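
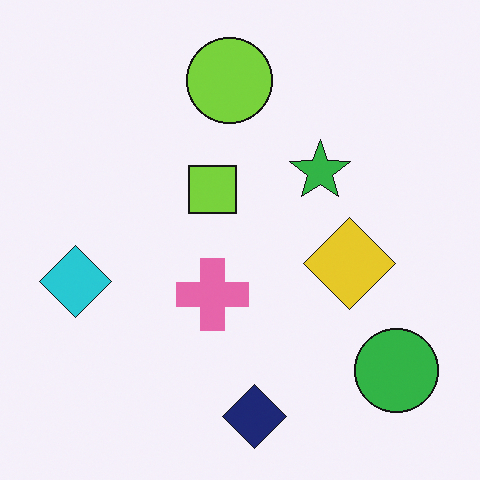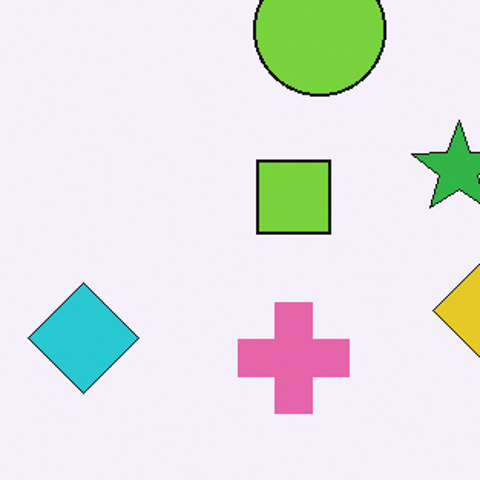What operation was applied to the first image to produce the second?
It was cropped to a modestly smaller region and rescaled.

The visible shapes are larger and the field of view is narrower; shapes near the original edges may be partly or wholly outside the frame — a crop-and-rescale.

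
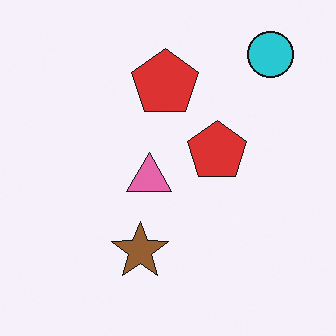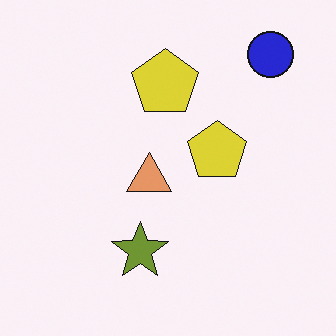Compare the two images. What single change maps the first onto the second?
Hue-shifted by a small amount.

Every shape's color has rotated by the same amount around the hue wheel — a uniform hue shift.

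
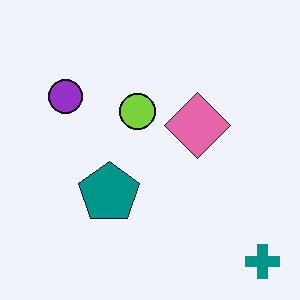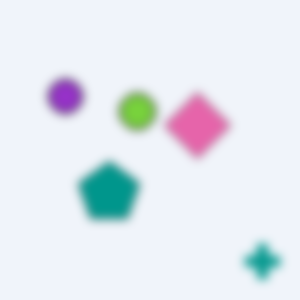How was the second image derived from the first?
This is the original image strongly gaussian-blurred.

Shape edges and outlines are uniformly softened across the whole image.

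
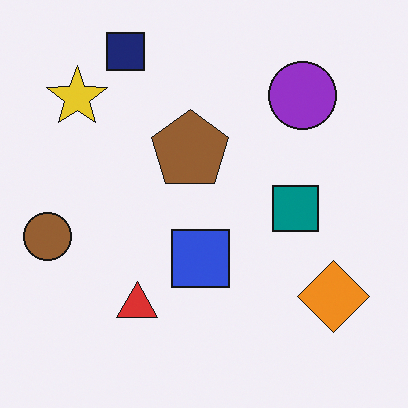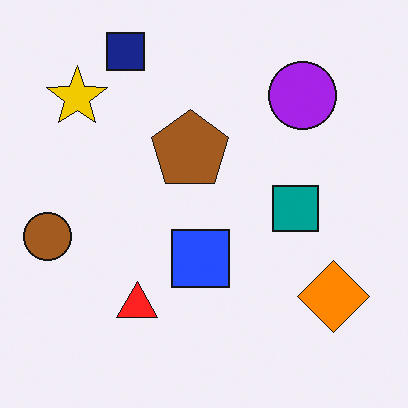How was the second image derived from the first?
The transformation is: slightly oversaturated.

All colors are more vivid — a global saturation change.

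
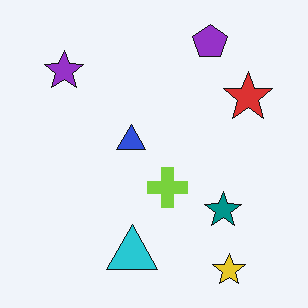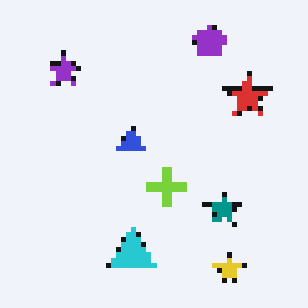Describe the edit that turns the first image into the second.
This is the original image lightly pixelated (a mild mosaic effect).

Shapes are reduced to large square blocks; fine edges and outlines are lost — a downscale-then-upscale (mosaic) effect.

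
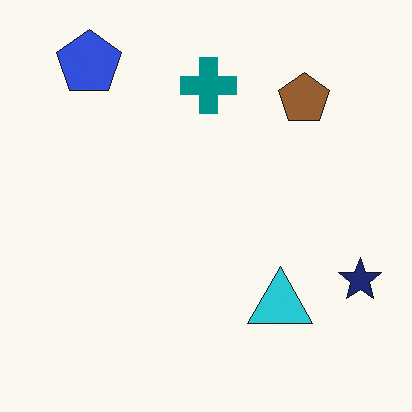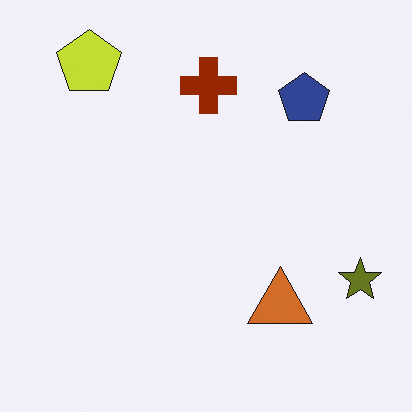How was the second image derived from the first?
This is the original image hue-shifted through roughly half the color wheel.

Every shape's color has rotated by the same amount around the hue wheel — a uniform hue shift.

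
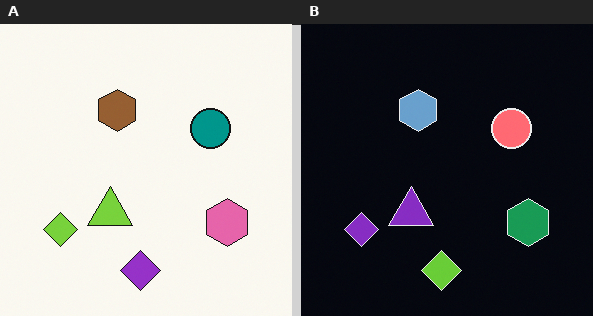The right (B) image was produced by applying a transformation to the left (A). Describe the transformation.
Color-inverted (negative).

The light background has become dark and every shape's color is its complement — a photographic negative.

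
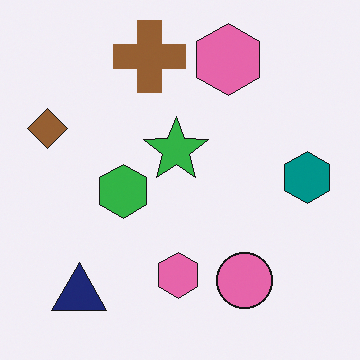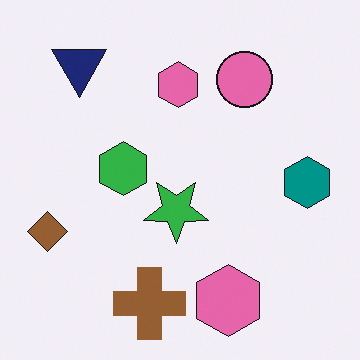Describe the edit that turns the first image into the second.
The transformation is: flipped vertically (top ↔ bottom).

The brown cross is in the top of the first image and the bottom of the second — shapes on opposite sides of the horizontal midline have swapped in a mirror flip.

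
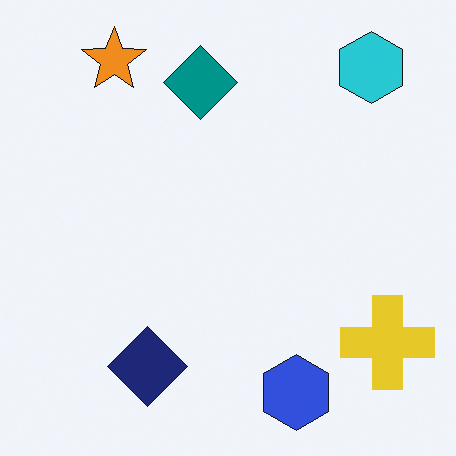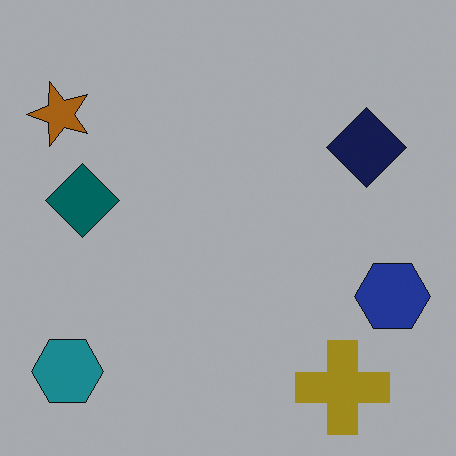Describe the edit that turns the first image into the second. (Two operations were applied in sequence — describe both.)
The transformation is: transposed (reflected across the top-left ↔ bottom-right diagonal), then substantially darkened.

Shapes have swapped their row and column positions — what was in the top-right is now in the bottom-left — a diagonal reflection. Every pixel — background and shapes alike — is uniformly darkened.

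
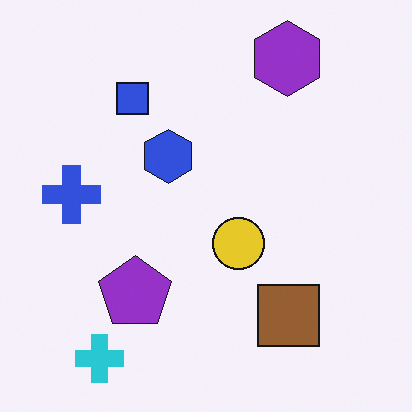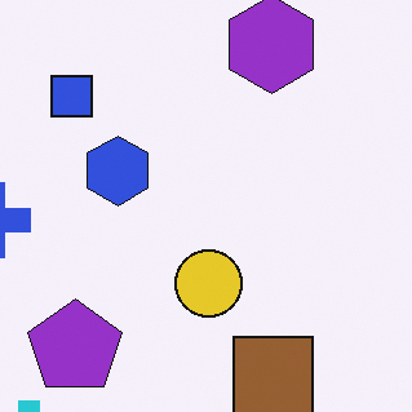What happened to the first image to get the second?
This is the original image cropped to a modestly smaller region and rescaled.

The visible shapes are larger and the field of view is narrower; shapes near the original edges may be partly or wholly outside the frame — a crop-and-rescale.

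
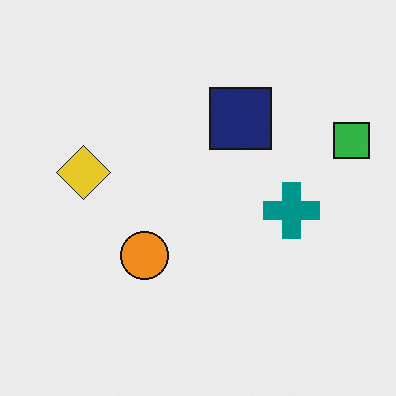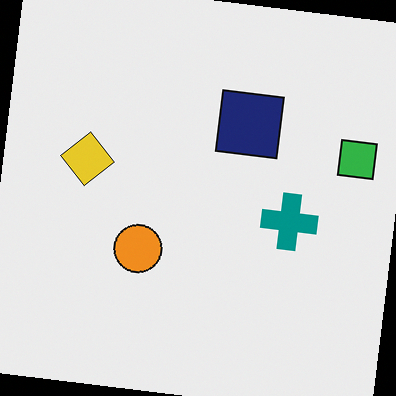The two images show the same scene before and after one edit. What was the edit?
Rotated clockwise by a few degrees.

Every shape is tilted by the same angle and the image corners show triangular fill wedges — a whole-image rotation by a non-right angle.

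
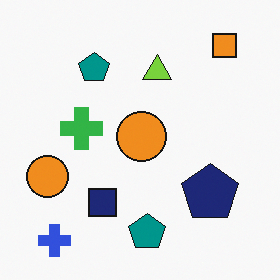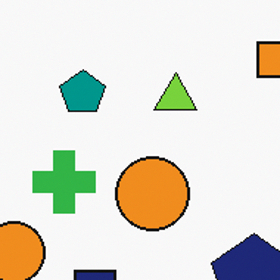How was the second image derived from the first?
The second image is the first cropped to a modestly smaller region and rescaled.

The visible shapes are larger and the field of view is narrower; shapes near the original edges may be partly or wholly outside the frame — a crop-and-rescale.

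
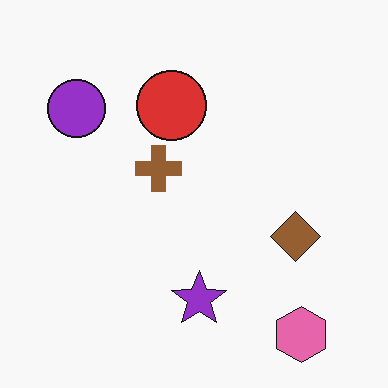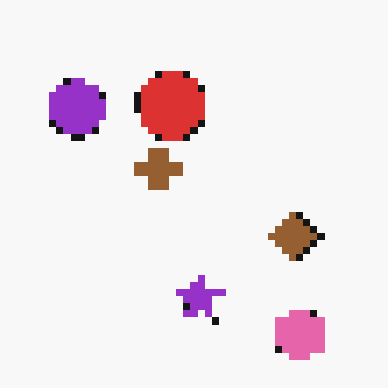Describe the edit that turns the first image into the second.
Moderately pixelated.

Shapes are reduced to large square blocks; fine edges and outlines are lost — a downscale-then-upscale (mosaic) effect.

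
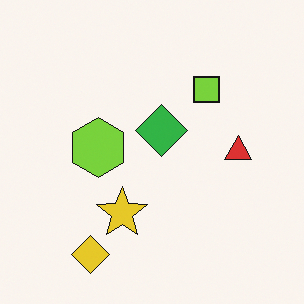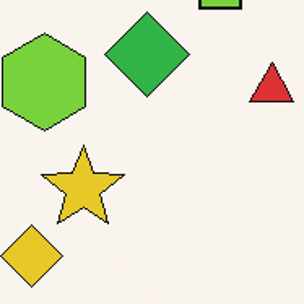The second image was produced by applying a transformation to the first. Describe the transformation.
The image was cropped to a noticeably smaller region and rescaled.

The visible shapes are larger and the field of view is narrower; shapes near the original edges may be partly or wholly outside the frame — a crop-and-rescale.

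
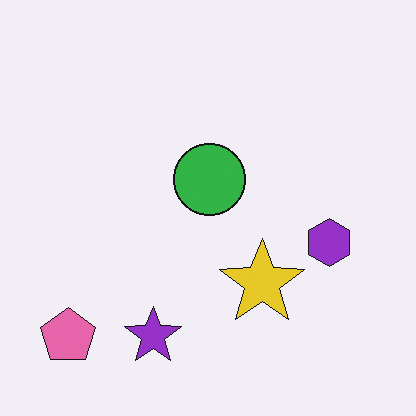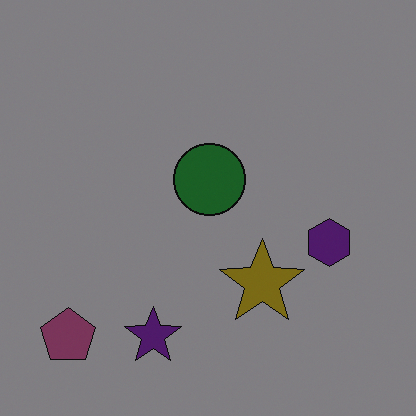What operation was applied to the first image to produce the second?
It was substantially darkened.

Every pixel — background and shapes alike — is uniformly darkened.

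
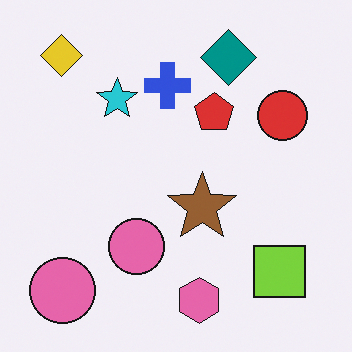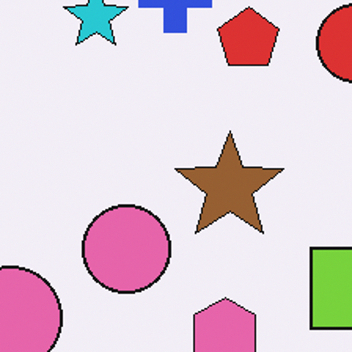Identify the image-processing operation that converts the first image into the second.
Cropped slightly and scaled back up.

The visible shapes are larger and the field of view is narrower; shapes near the original edges may be partly or wholly outside the frame — a crop-and-rescale.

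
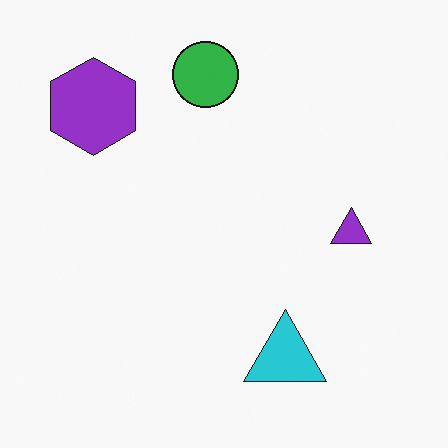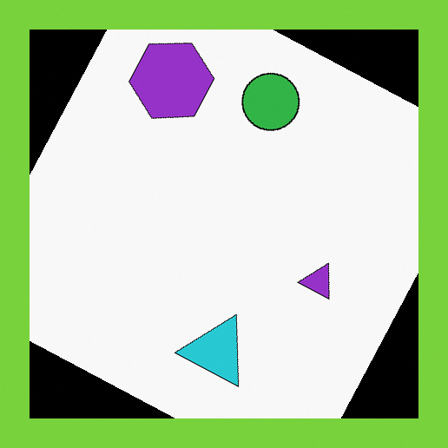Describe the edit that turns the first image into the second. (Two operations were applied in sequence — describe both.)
Rotated clockwise by a moderate amount, then framed with a lime border.

Every shape is tilted by the same angle and the image corners show triangular fill wedges — a whole-image rotation by a non-right angle. A solid lime frame runs around the edge of the second image, with the content slightly shrunk inside it.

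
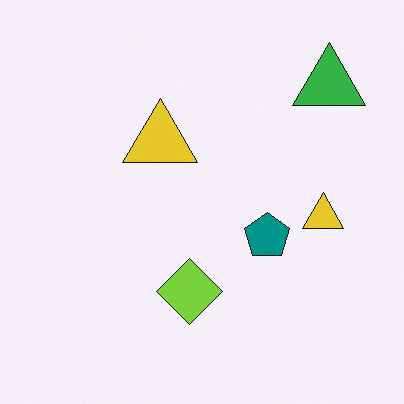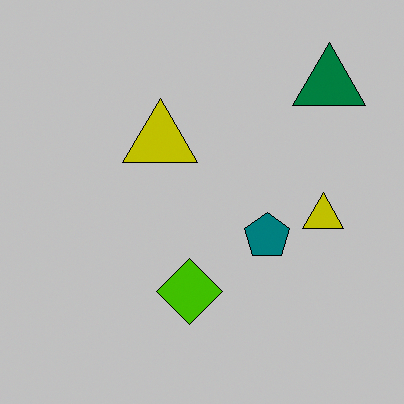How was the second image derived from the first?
The transformation is: aggressively posterized.

Each flat color has snapped to a coarser quantized level — most visibly, the near-white background has dropped to a flat grey.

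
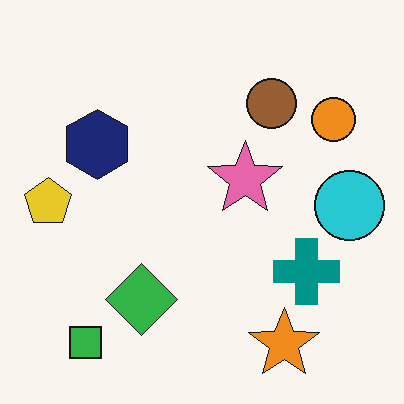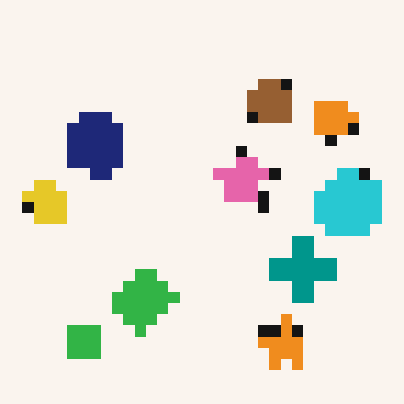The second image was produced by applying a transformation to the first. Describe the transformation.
The transformation is: heavily pixelated into large blocks.

Shapes are reduced to large square blocks; fine edges and outlines are lost — a downscale-then-upscale (mosaic) effect.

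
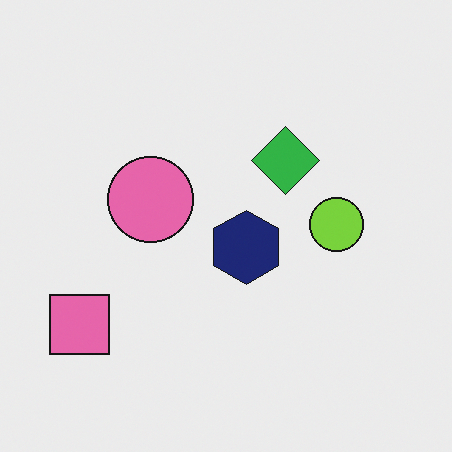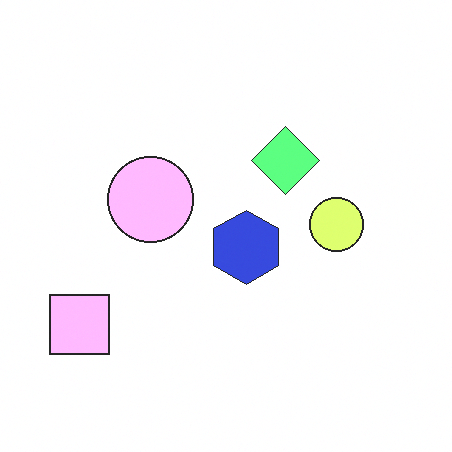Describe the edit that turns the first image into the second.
Noticeably brightened.

Every pixel — background and shapes alike — is uniformly brightened.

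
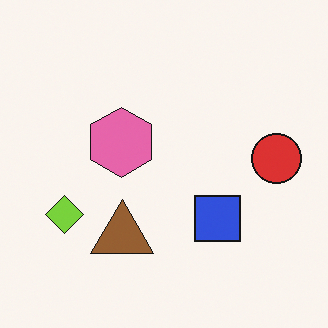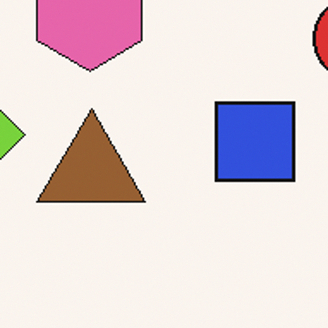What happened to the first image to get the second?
The transformation is: cropped tightly and scaled back up.

The visible shapes are larger and the field of view is narrower; shapes near the original edges may be partly or wholly outside the frame — a crop-and-rescale.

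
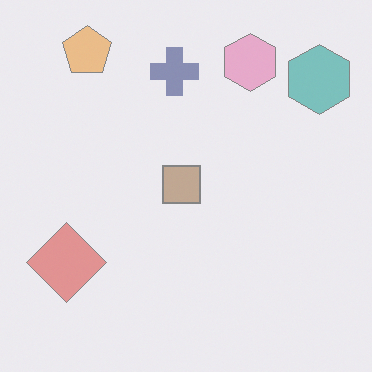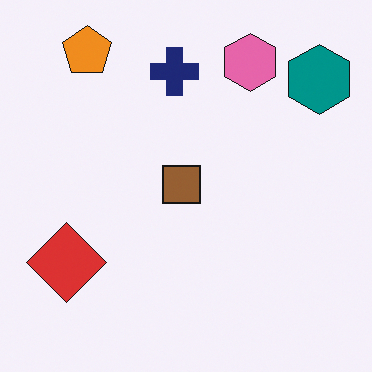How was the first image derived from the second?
Washed out (contrast reduced).

Tones are pushed toward mid-grey across the whole image — a global contrast change.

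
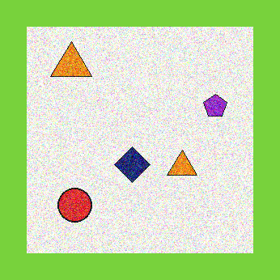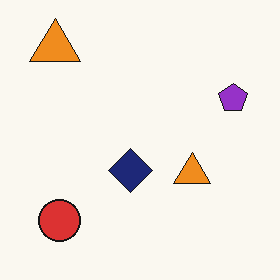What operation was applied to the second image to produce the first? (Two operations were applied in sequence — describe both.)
The first image is the second degraded with heavy additive noise, then framed with a lime border.

Random speckle covers the whole image, including the flat background. A solid lime frame runs around the edge of the first image, with the content slightly shrunk inside it.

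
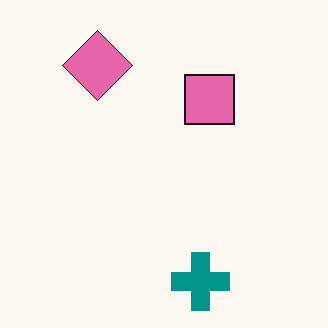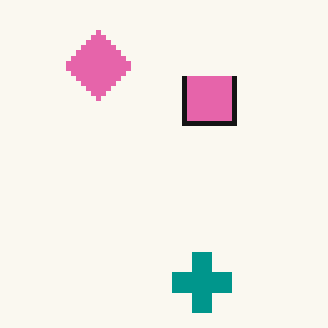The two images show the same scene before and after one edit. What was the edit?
It was lightly pixelated (a mild mosaic effect).

Shapes are reduced to large square blocks; fine edges and outlines are lost — a downscale-then-upscale (mosaic) effect.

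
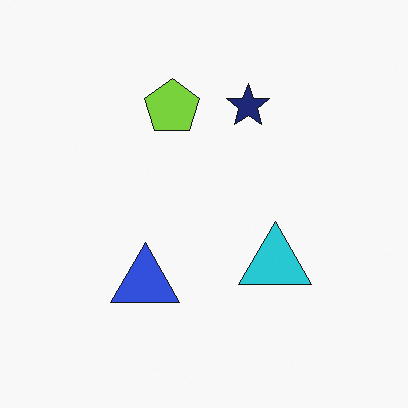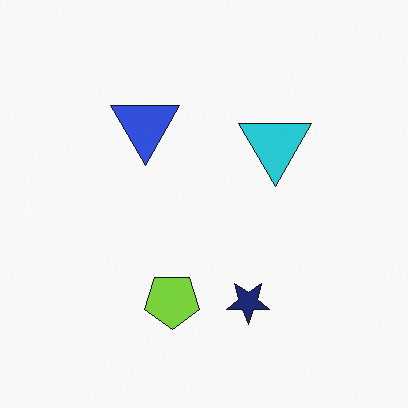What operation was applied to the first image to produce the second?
The image was flipped vertically (top ↔ bottom).

The navy star is in the top of the first image and the bottom of the second — shapes on opposite sides of the horizontal midline have swapped in a mirror flip.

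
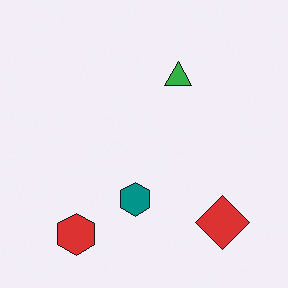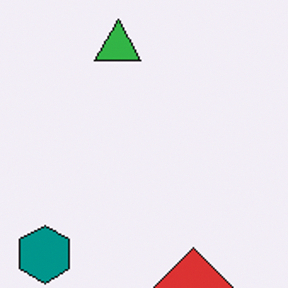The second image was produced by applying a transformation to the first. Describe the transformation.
Cropped to a noticeably smaller region and rescaled.

The visible shapes are larger and the field of view is narrower; shapes near the original edges may be partly or wholly outside the frame — a crop-and-rescale.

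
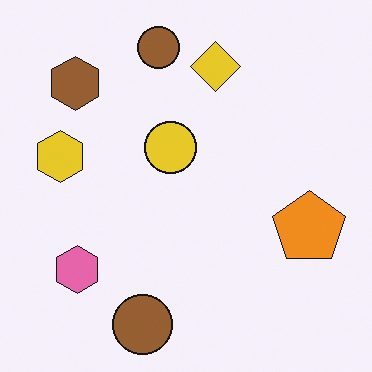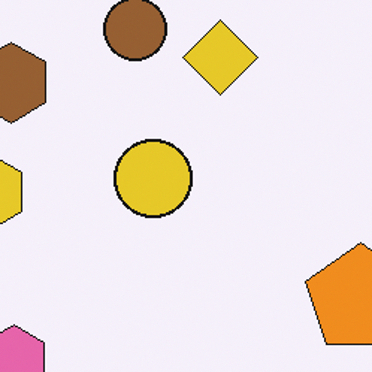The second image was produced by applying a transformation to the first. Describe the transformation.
It was cropped slightly and scaled back up.

The visible shapes are larger and the field of view is narrower; shapes near the original edges may be partly or wholly outside the frame — a crop-and-rescale.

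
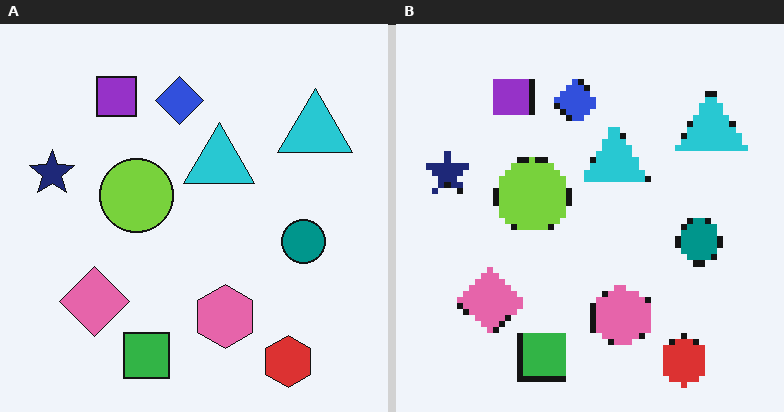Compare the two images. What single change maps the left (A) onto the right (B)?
The image was moderately pixelated.

Shapes are reduced to large square blocks; fine edges and outlines are lost — a downscale-then-upscale (mosaic) effect.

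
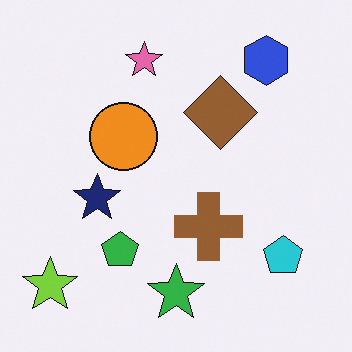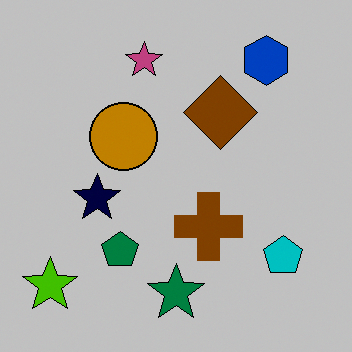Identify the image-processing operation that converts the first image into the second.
The transformation is: aggressively posterized.

Each flat color has snapped to a coarser quantized level — most visibly, the near-white background has dropped to a flat grey.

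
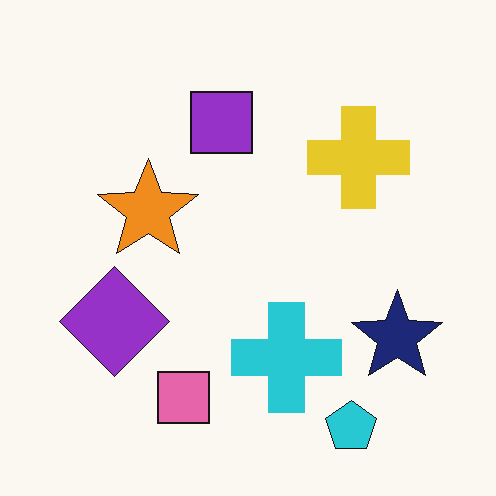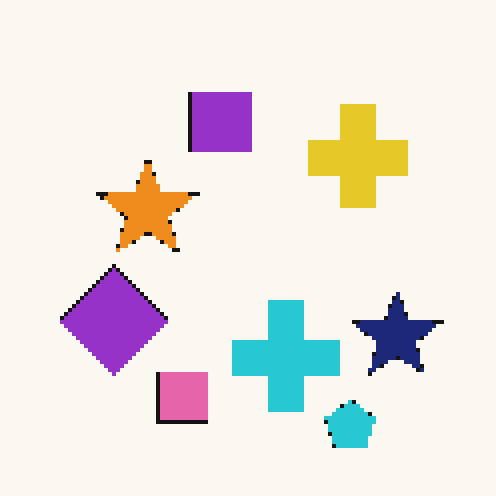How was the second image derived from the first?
It was mildly pixelated.

Shapes are reduced to large square blocks; fine edges and outlines are lost — a downscale-then-upscale (mosaic) effect.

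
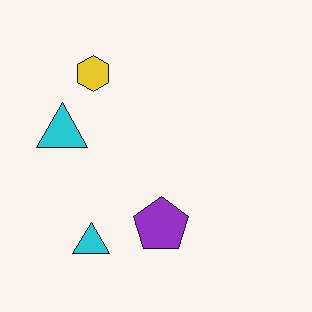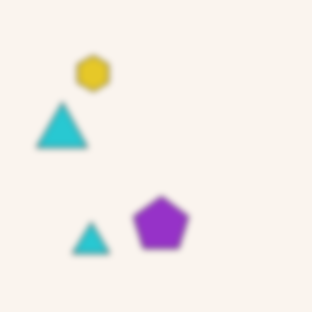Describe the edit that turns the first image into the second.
The transformation is: moderately blurred.

Shape edges and outlines are uniformly softened across the whole image.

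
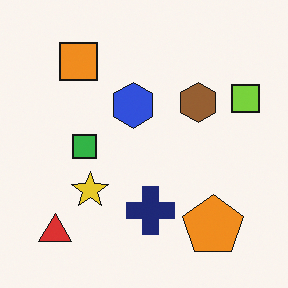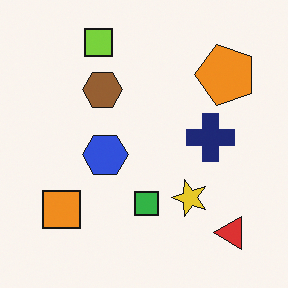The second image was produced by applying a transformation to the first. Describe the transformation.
The transformation is: rotated 90° counter-clockwise.

The red triangle sits in the bottom-left of the first image and the bottom-right of the second — consistent with a whole-image 90° counter-clockwise rotation.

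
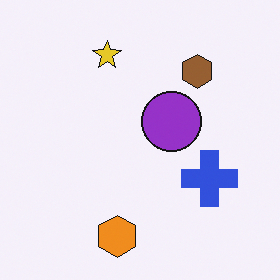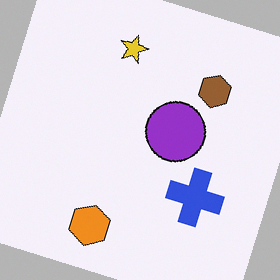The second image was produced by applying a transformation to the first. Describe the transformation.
The transformation is: rotated clockwise by a moderate amount.

Every shape is tilted by the same angle and the image corners show triangular fill wedges — a whole-image rotation by a non-right angle.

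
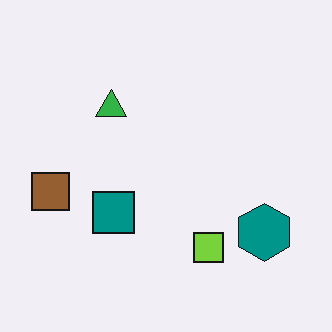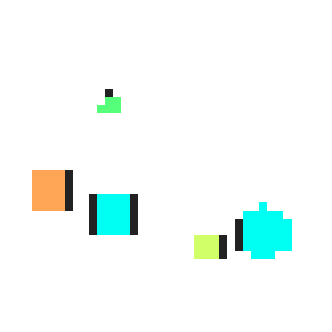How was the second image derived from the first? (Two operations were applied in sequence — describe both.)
Pixelated into visible square blocks, then substantially brightened.

Shapes are reduced to large square blocks; fine edges and outlines are lost — a downscale-then-upscale (mosaic) effect. Every pixel — background and shapes alike — is uniformly brightened.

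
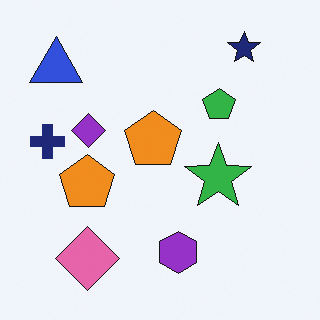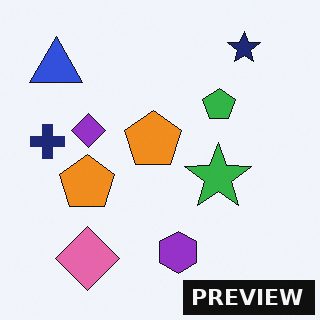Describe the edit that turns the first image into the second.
It was watermarked with the text "PREVIEW" in the lower-right corner.

A dark label reading "PREVIEW" appears in the lower-right corner.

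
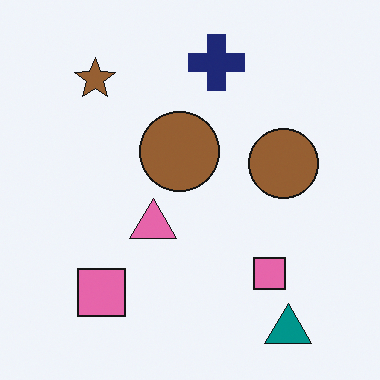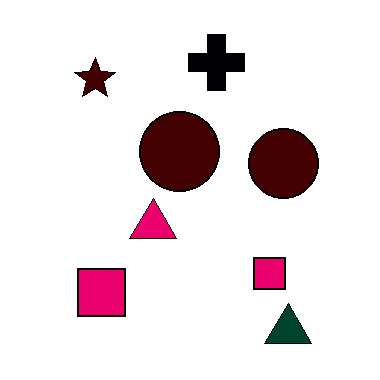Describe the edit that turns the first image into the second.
The transformation is: boosted in contrast.

Tones are pushed away from mid-grey across the whole image — a global contrast change.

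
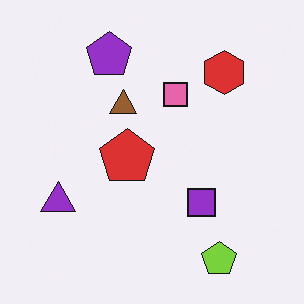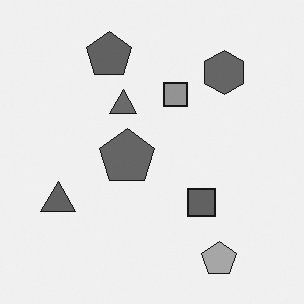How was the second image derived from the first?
It was converted to grayscale.

All color is removed — every shape is now a shade of grey.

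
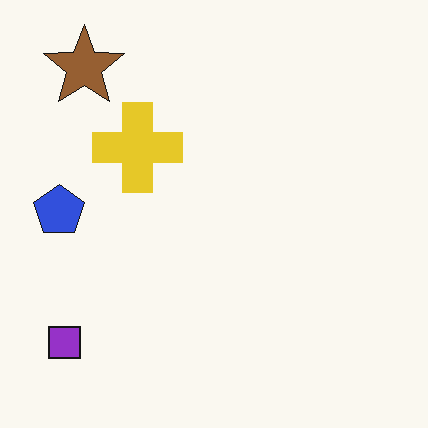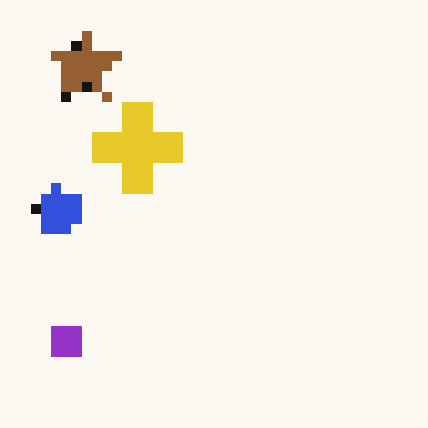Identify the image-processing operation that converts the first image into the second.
This is the original image heavily pixelated into large blocks.

Shapes are reduced to large square blocks; fine edges and outlines are lost — a downscale-then-upscale (mosaic) effect.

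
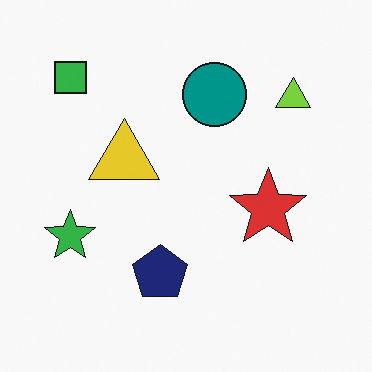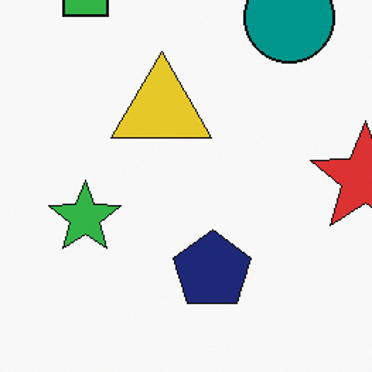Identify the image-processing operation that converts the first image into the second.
The second image is the first cropped to a modestly smaller region and rescaled.

The visible shapes are larger and the field of view is narrower; shapes near the original edges may be partly or wholly outside the frame — a crop-and-rescale.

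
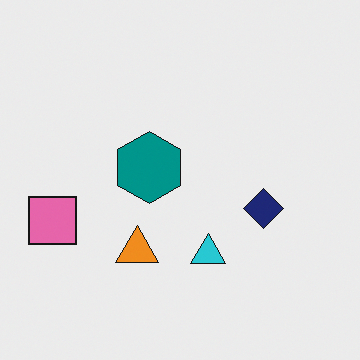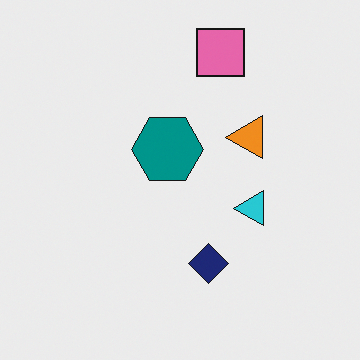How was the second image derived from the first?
The second image is the first transposed (reflected across the top-left ↔ bottom-right diagonal).

Shapes have swapped their row and column positions — what was in the top-right is now in the bottom-left — a diagonal reflection.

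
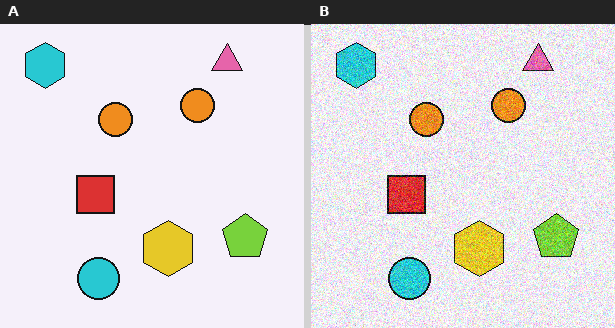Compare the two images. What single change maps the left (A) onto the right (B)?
This is the original image degraded with heavy additive noise.

Random speckle covers the whole image, including the flat background.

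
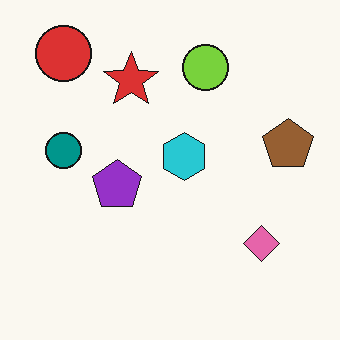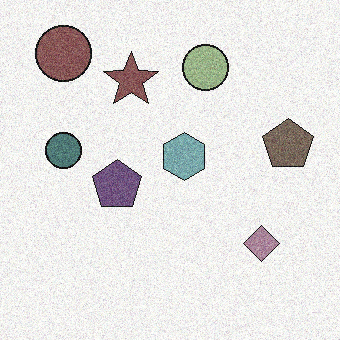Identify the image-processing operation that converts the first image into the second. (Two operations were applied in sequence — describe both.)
This is the original image degraded with moderate additive noise, then made much more muted (saturation change).

Random speckle covers the whole image, including the flat background. All colors are more muted and greyish — a global saturation change.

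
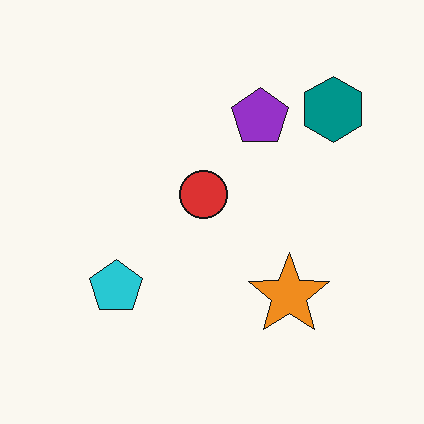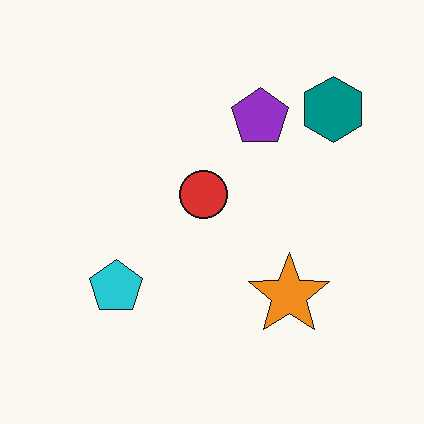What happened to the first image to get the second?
It was JPEG-compressed with visible artifacts.

Blocky 8×8 compression artifacts appear around shape edges and the flat background shows ringing — characteristic JPEG degradation.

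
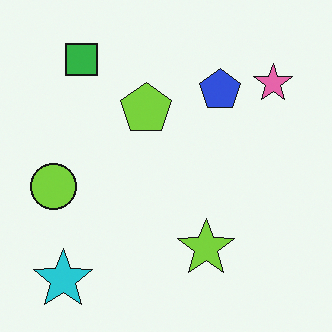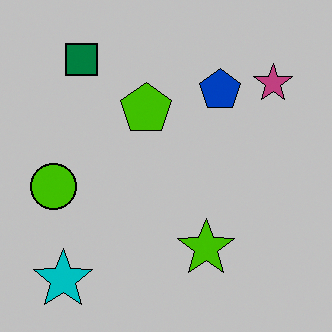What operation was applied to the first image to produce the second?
It was aggressively posterized.

Each flat color has snapped to a coarser quantized level — most visibly, the near-white background has dropped to a flat grey.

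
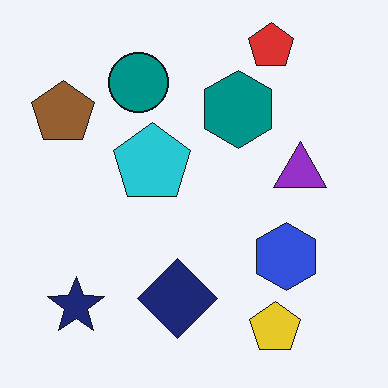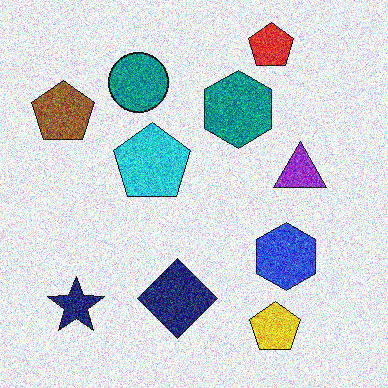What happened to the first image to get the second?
The second image is the first degraded with a thick layer of grain.

Random speckle covers the whole image, including the flat background.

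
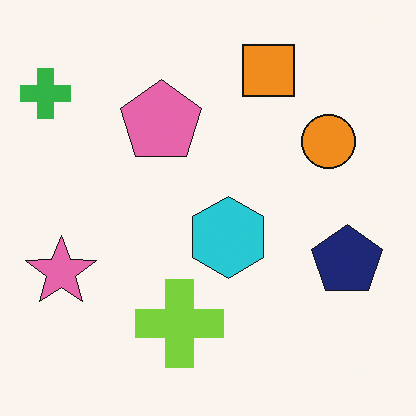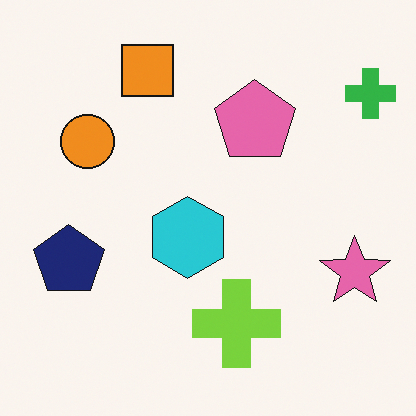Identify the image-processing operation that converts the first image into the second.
It was flipped horizontally (left ↔ right).

The green cross is in the top-left of the first image and the top-right of the second — shapes on opposite sides of the vertical midline have swapped in a mirror flip.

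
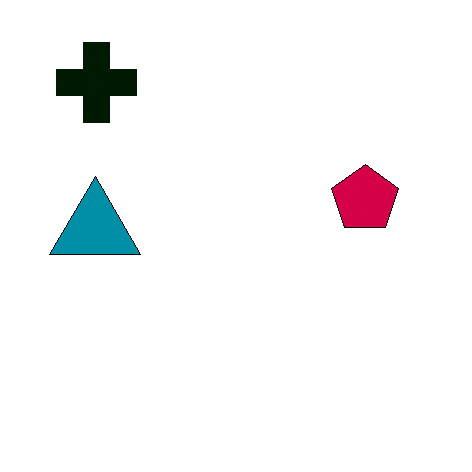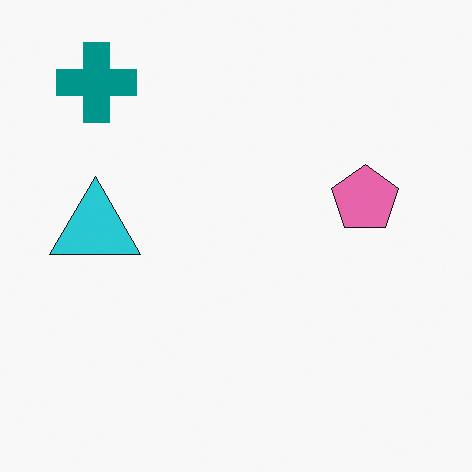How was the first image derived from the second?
It was boosted in contrast.

Tones are pushed away from mid-grey across the whole image — a global contrast change.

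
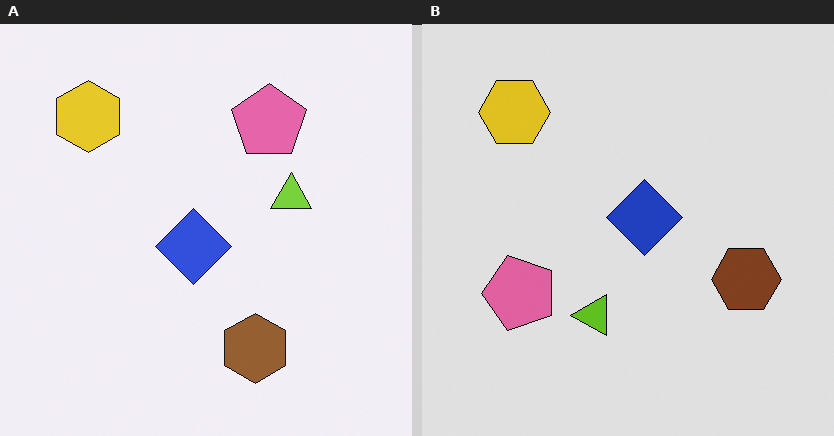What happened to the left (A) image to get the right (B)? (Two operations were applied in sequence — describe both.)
It was transposed (reflected across the top-left ↔ bottom-right diagonal), then posterized to a reduced palette.

Shapes have swapped their row and column positions — what was in the top-right is now in the bottom-left — a diagonal reflection. Each flat color has snapped to a coarser quantized level — most visibly, the near-white background has dropped to a flat grey.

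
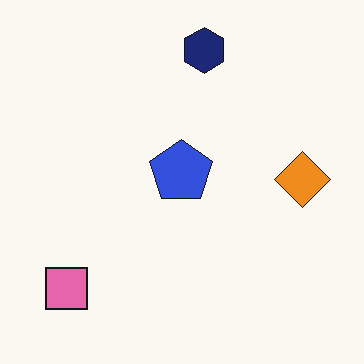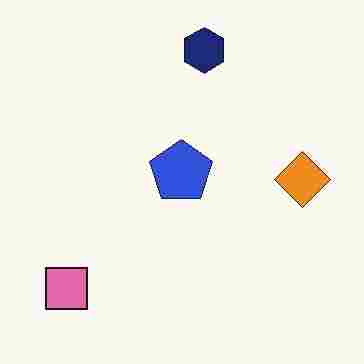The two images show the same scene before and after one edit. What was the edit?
The image was degraded with heavy JPEG compression.

Blocky 8×8 compression artifacts appear around shape edges and the flat background shows ringing — characteristic JPEG degradation.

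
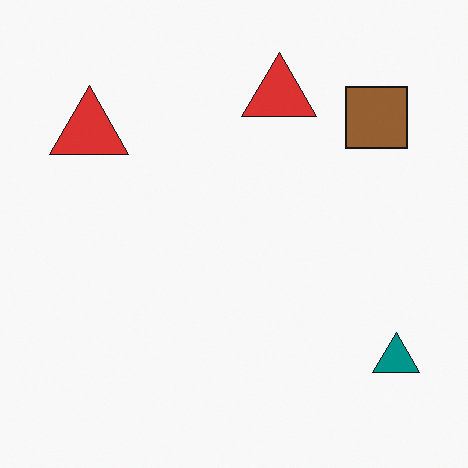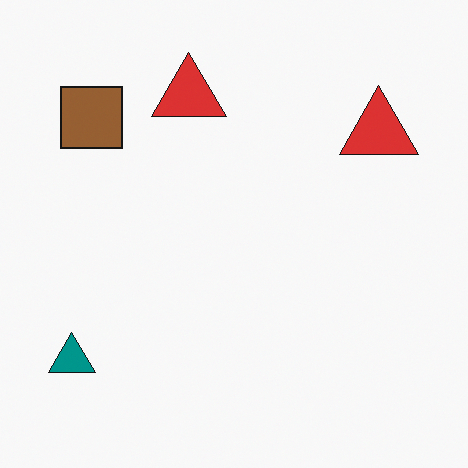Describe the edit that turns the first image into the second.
The transformation is: flipped horizontally (left ↔ right).

The teal triangle is in the bottom-right of the first image and the bottom-left of the second — shapes on opposite sides of the vertical midline have swapped in a mirror flip.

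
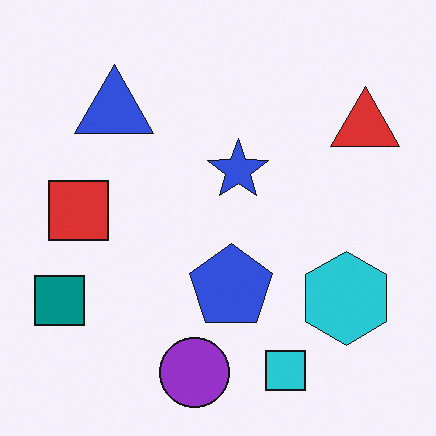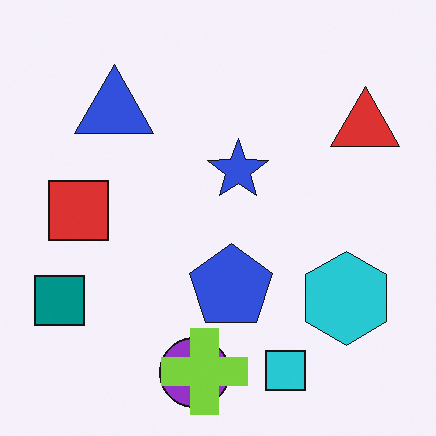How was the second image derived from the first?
Overlaid with an additional lime cross.

A lime cross appears in the second image that is absent from the first.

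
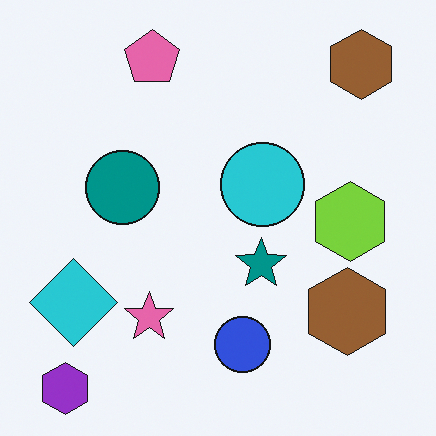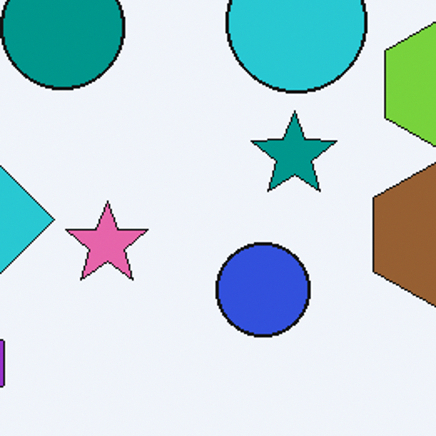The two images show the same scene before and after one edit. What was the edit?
It was cropped tightly and scaled back up.

The visible shapes are larger and the field of view is narrower; shapes near the original edges may be partly or wholly outside the frame — a crop-and-rescale.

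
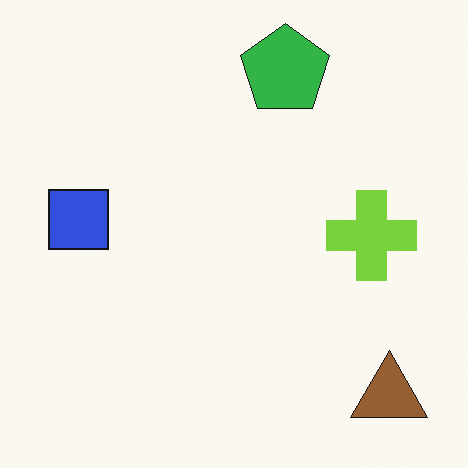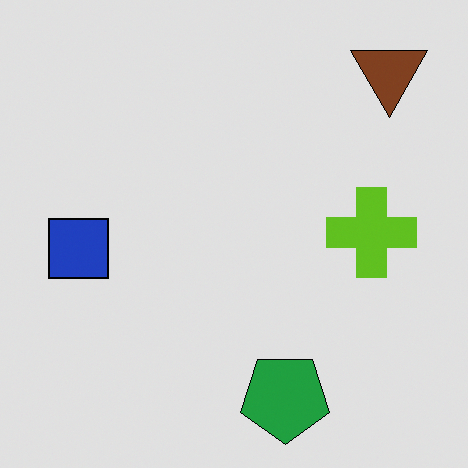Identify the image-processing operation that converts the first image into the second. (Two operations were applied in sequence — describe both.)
Flipped vertically (top ↔ bottom), then moderately posterized.

The green pentagon is in the top of the first image and the bottom of the second — shapes on opposite sides of the horizontal midline have swapped in a mirror flip. Each flat color has snapped to a coarser quantized level — most visibly, the near-white background has dropped to a flat grey.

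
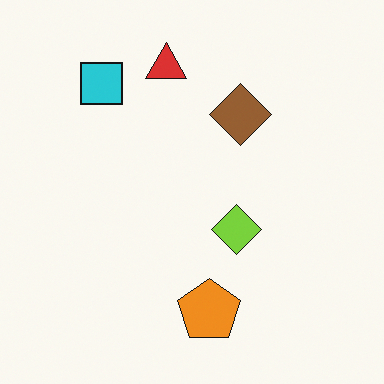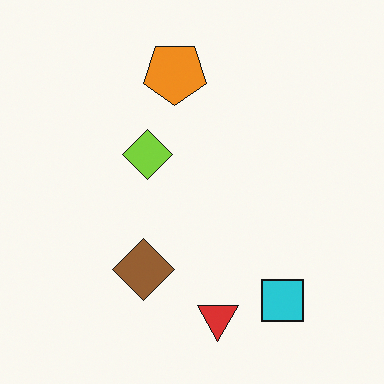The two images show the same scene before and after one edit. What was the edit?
Rotated 180°.

The cyan square sits in the top-left of the first image and the bottom-right of the second — consistent with a whole-image 180° rotation.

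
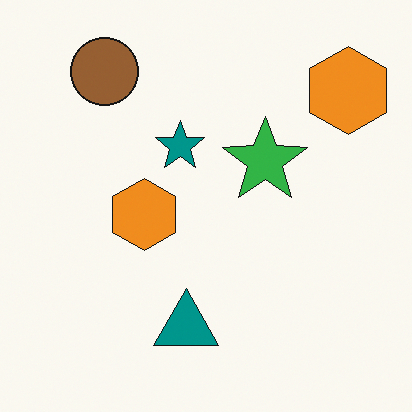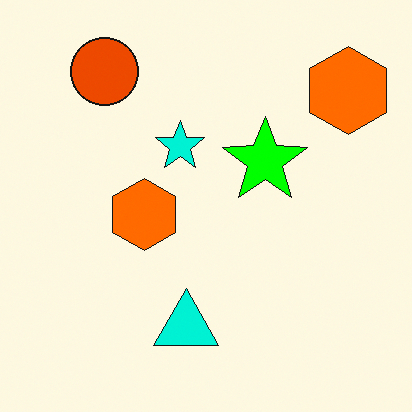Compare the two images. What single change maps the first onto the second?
Made much more vivid (saturation change).

All colors are more vivid — a global saturation change.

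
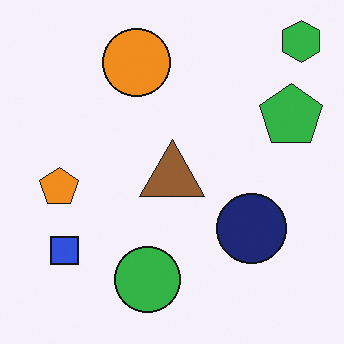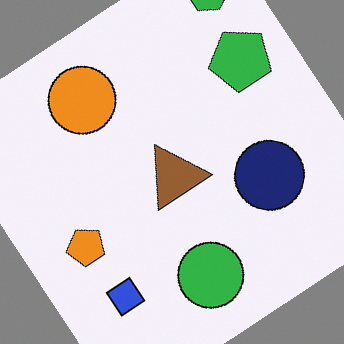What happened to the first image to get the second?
The second image is the first rotated counter-clockwise by a large amount — several tens of degrees.

Every shape is tilted by the same angle and the image corners show triangular fill wedges — a whole-image rotation by a non-right angle.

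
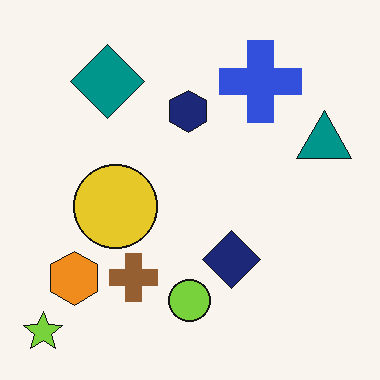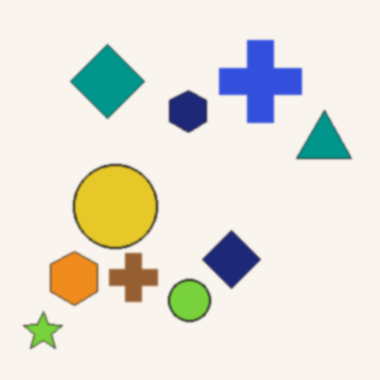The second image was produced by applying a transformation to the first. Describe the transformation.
Slightly softened.

Shape edges and outlines are uniformly softened across the whole image.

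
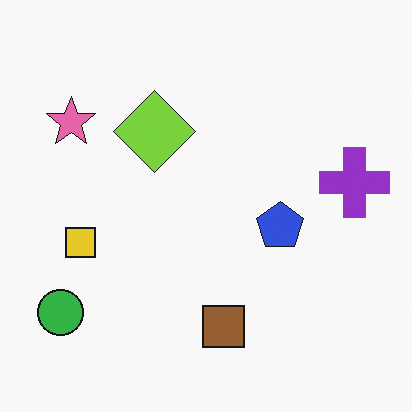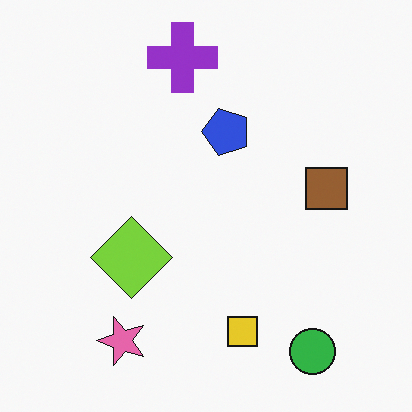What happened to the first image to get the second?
The image was rotated 90° counter-clockwise.

The green circle sits in the bottom-left of the first image and the bottom-right of the second — consistent with a whole-image 90° counter-clockwise rotation.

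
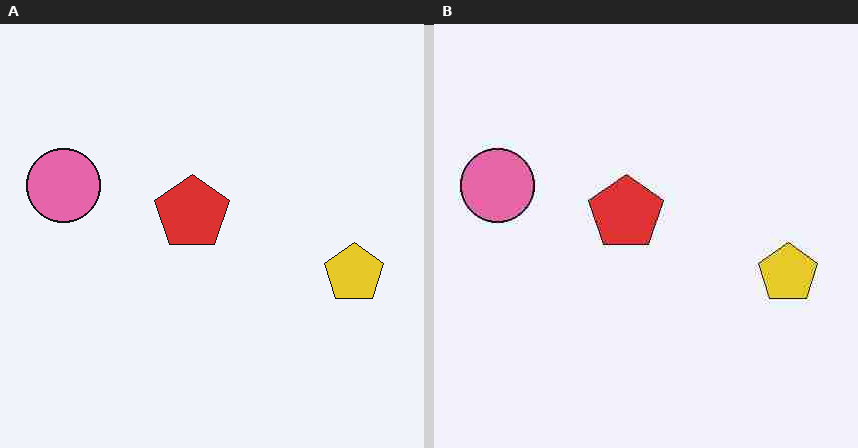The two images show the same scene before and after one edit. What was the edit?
The image was degraded with heavy JPEG compression.

Blocky 8×8 compression artifacts appear around shape edges and the flat background shows ringing — characteristic JPEG degradation.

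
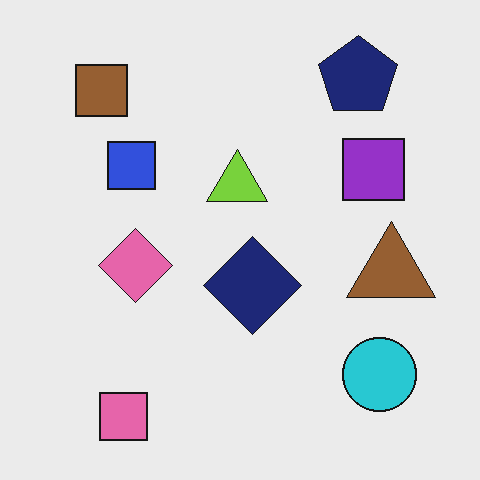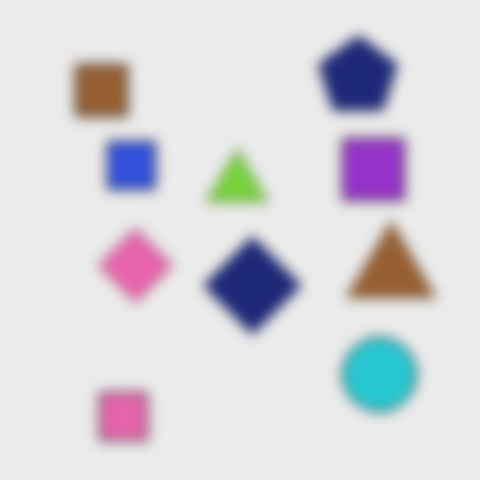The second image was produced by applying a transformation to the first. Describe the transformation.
The image was strongly gaussian-blurred.

Shape edges and outlines are uniformly softened across the whole image.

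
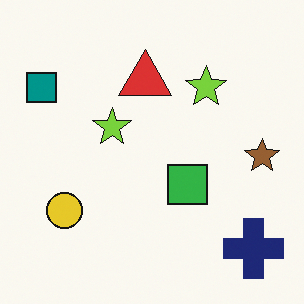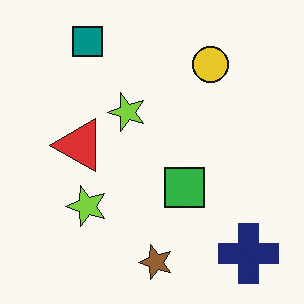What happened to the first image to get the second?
It was transposed (reflected across the top-left ↔ bottom-right diagonal).

Shapes have swapped their row and column positions — what was in the top-right is now in the bottom-left — a diagonal reflection.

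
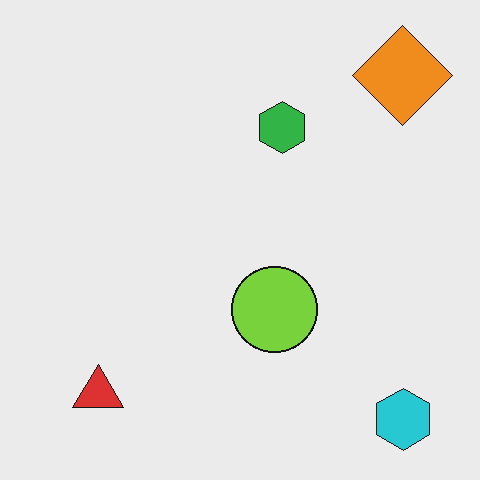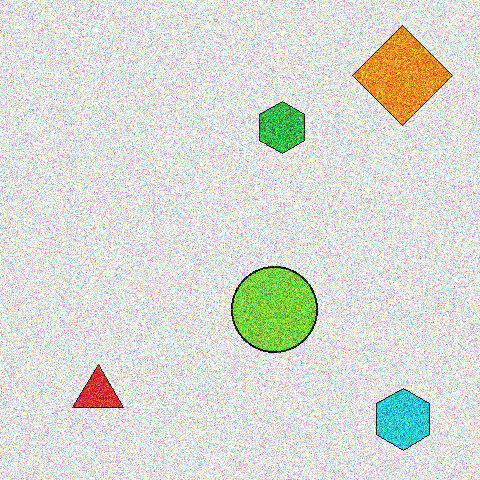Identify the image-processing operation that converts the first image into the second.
This is the original image degraded with heavy additive noise.

Random speckle covers the whole image, including the flat background.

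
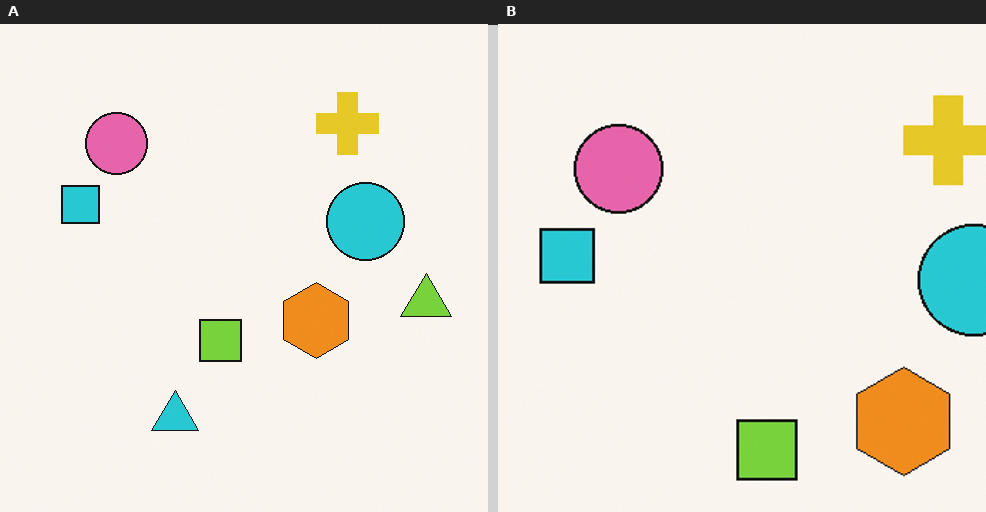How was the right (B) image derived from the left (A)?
This is the original image cropped slightly and scaled back up.

The visible shapes are larger and the field of view is narrower; shapes near the original edges may be partly or wholly outside the frame — a crop-and-rescale.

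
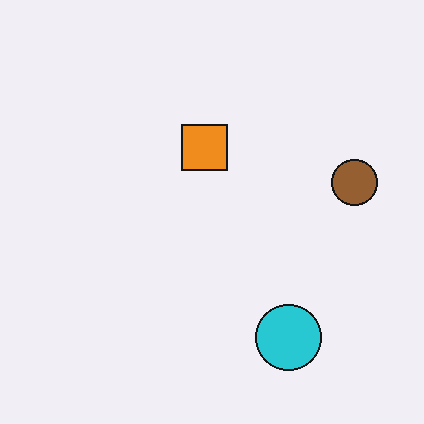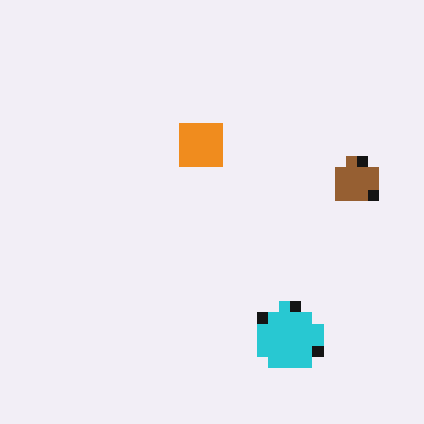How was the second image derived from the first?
The transformation is: heavily pixelated into large blocks.

Shapes are reduced to large square blocks; fine edges and outlines are lost — a downscale-then-upscale (mosaic) effect.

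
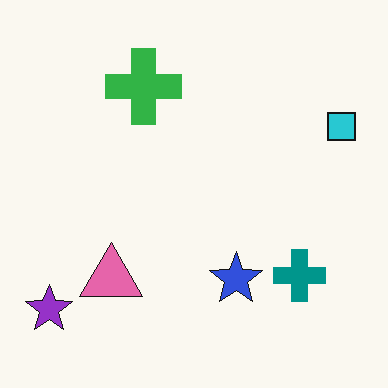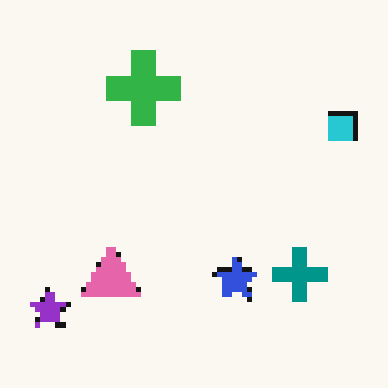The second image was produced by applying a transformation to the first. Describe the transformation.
Lightly pixelated (a mild mosaic effect).

Shapes are reduced to large square blocks; fine edges and outlines are lost — a downscale-then-upscale (mosaic) effect.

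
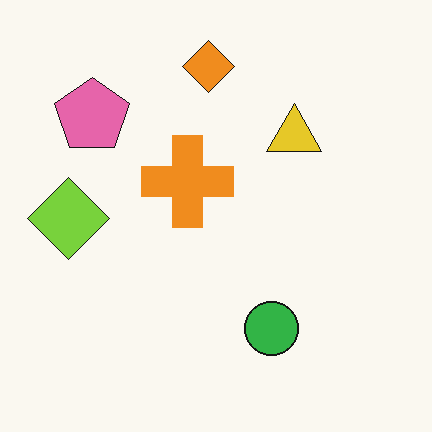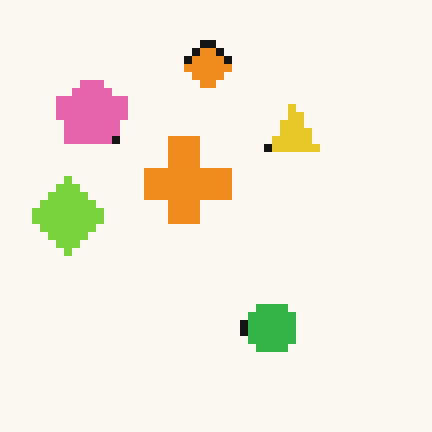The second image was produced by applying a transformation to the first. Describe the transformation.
It was pixelated into visible square blocks.

Shapes are reduced to large square blocks; fine edges and outlines are lost — a downscale-then-upscale (mosaic) effect.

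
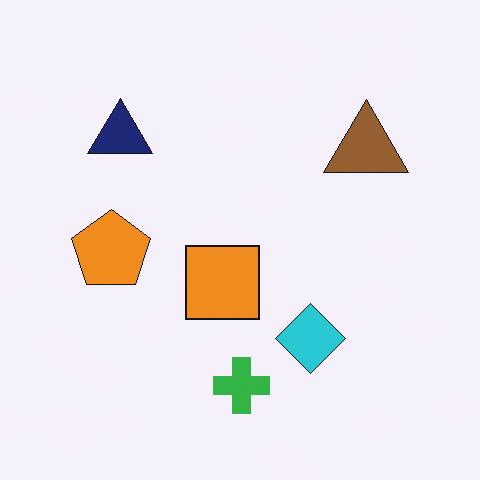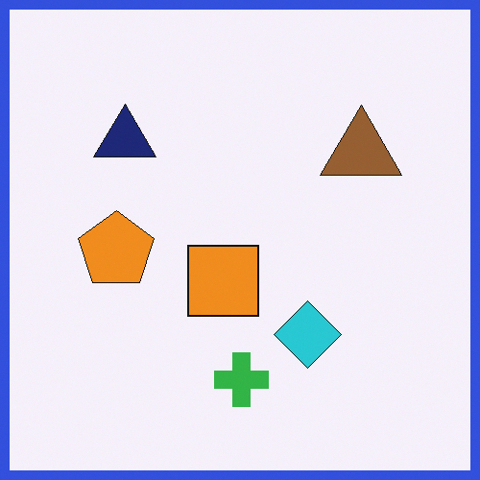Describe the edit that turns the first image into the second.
Framed with a blue border.

A solid blue frame runs around the edge of the second image, with the content slightly shrunk inside it.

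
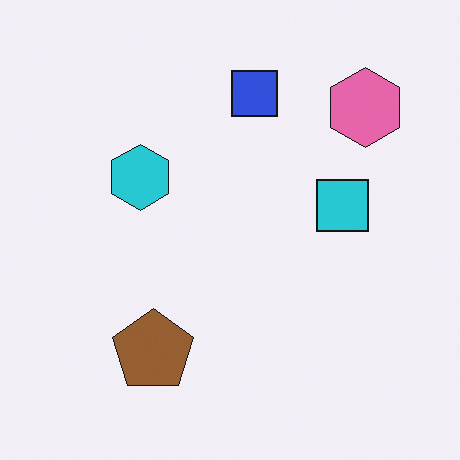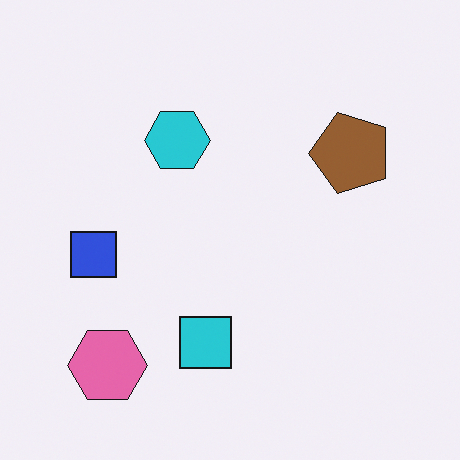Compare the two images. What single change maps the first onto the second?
This is the original image transposed (reflected across the top-left ↔ bottom-right diagonal).

Shapes have swapped their row and column positions — what was in the top-right is now in the bottom-left — a diagonal reflection.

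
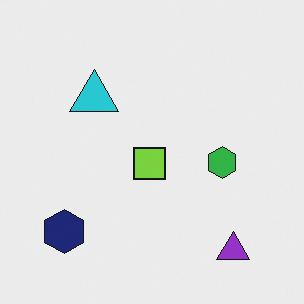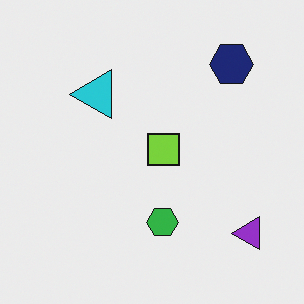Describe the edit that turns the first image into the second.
Transposed (reflected across the top-left ↔ bottom-right diagonal).

Shapes have swapped their row and column positions — what was in the top-right is now in the bottom-left — a diagonal reflection.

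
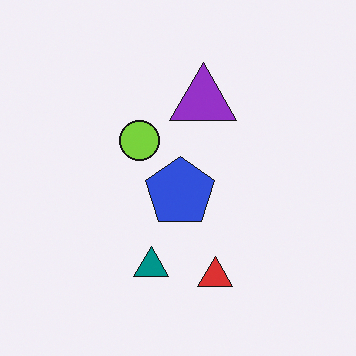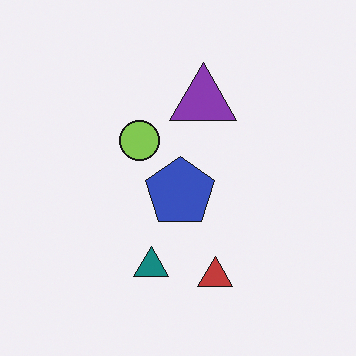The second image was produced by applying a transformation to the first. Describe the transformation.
It was slightly desaturated.

All colors are more muted and greyish — a global saturation change.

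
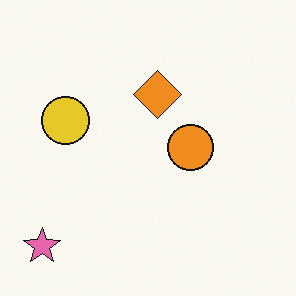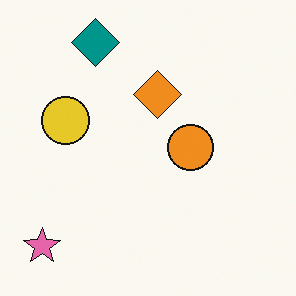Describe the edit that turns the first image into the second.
It was overlaid with an additional teal diamond.

A teal diamond appears in the second image that is absent from the first.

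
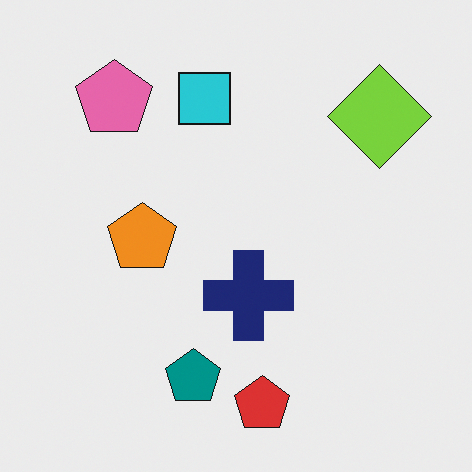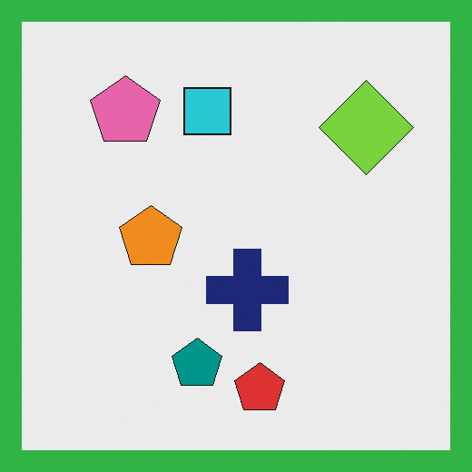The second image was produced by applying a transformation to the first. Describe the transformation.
Framed with a green border.

A solid green frame runs around the edge of the second image, with the content slightly shrunk inside it.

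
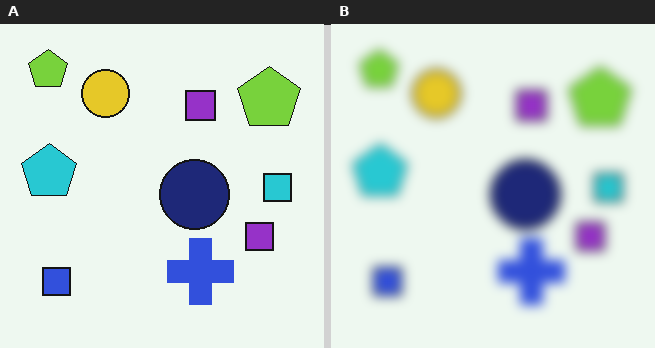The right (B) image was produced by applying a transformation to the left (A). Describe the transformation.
The right (B) image is the left (A) strongly gaussian-blurred.

Shape edges and outlines are uniformly softened across the whole image.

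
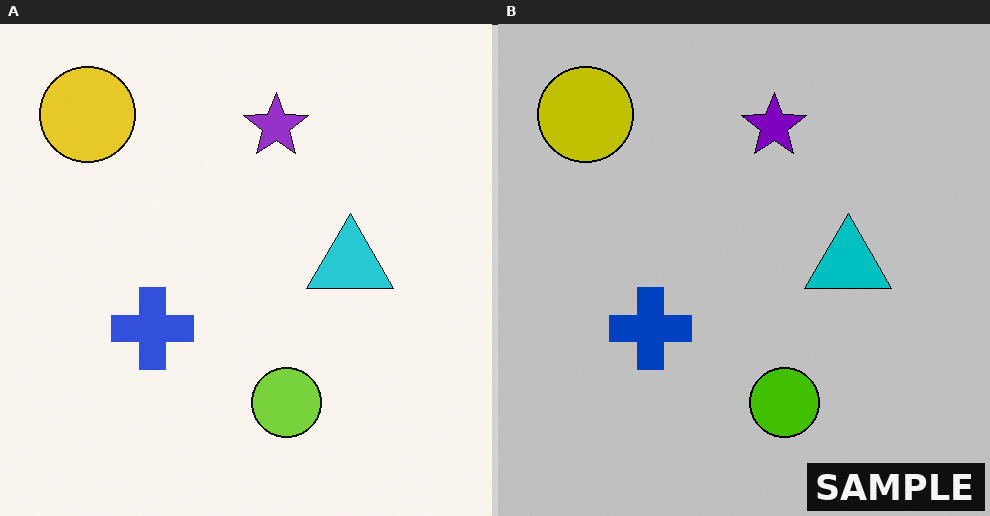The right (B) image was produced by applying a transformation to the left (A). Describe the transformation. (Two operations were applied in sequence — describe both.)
The image was heavily posterized to just a handful of flat colors, then watermarked with the text "SAMPLE" in the lower-right corner.

Each flat color has snapped to a coarser quantized level — most visibly, the near-white background has dropped to a flat grey. A dark label reading "SAMPLE" appears in the lower-right corner.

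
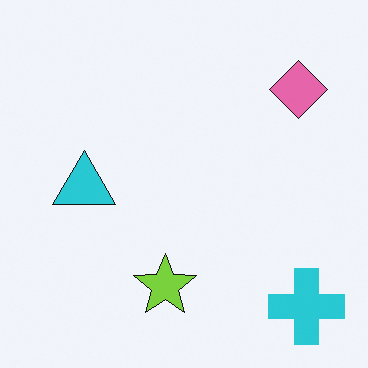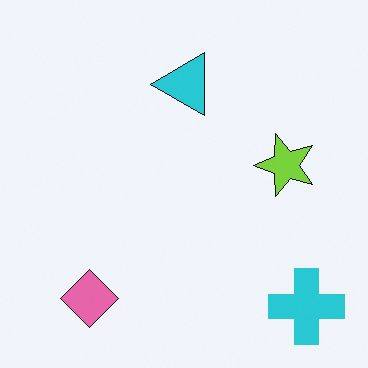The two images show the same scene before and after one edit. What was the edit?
It was transposed (reflected across the top-left ↔ bottom-right diagonal).

Shapes have swapped their row and column positions — what was in the top-right is now in the bottom-left — a diagonal reflection.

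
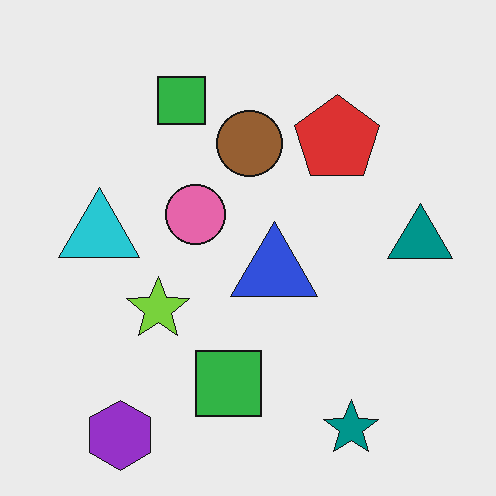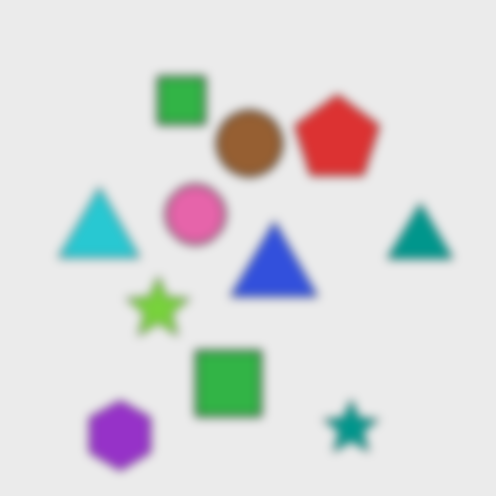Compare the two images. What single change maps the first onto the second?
This is the original image strongly gaussian-blurred.

Shape edges and outlines are uniformly softened across the whole image.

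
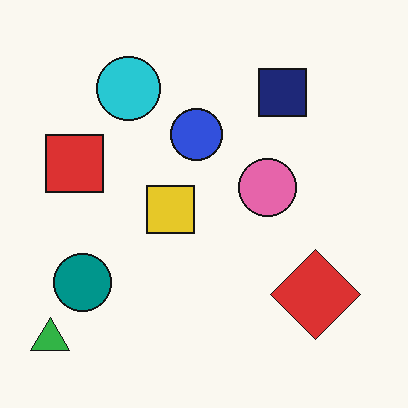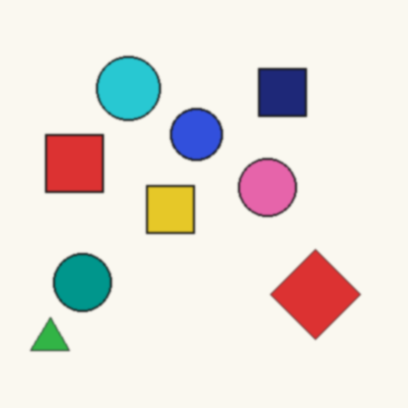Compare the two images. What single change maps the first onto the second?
It was given a subtle gaussian blur.

Shape edges and outlines are uniformly softened across the whole image.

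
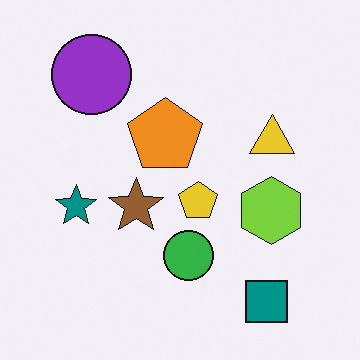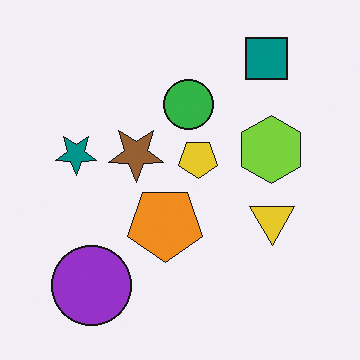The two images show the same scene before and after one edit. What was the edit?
The second image is the first flipped vertically (top ↔ bottom).

The teal square is in the bottom-right of the first image and the top-right of the second — shapes on opposite sides of the horizontal midline have swapped in a mirror flip.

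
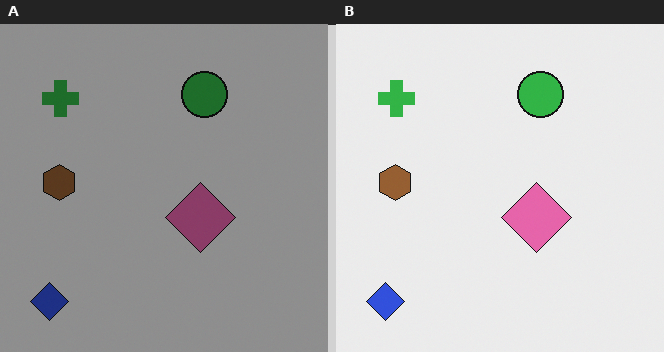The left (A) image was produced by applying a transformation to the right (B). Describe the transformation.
This is the original image noticeably darkened.

Every pixel — background and shapes alike — is uniformly darkened.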